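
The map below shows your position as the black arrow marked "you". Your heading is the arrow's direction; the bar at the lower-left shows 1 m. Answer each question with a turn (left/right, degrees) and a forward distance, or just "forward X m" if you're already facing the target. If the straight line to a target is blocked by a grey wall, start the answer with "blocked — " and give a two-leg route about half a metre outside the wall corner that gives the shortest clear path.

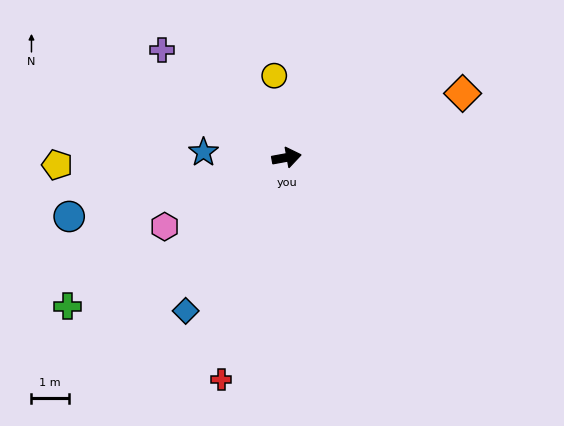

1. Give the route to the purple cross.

turn left 129°, forward 4.4 m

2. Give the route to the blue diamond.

turn right 134°, forward 4.9 m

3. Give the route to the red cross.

turn right 117°, forward 6.2 m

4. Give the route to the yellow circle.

turn left 88°, forward 2.2 m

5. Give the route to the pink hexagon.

turn right 161°, forward 3.7 m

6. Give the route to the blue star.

turn left 166°, forward 2.2 m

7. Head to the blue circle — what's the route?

turn right 175°, forward 6.0 m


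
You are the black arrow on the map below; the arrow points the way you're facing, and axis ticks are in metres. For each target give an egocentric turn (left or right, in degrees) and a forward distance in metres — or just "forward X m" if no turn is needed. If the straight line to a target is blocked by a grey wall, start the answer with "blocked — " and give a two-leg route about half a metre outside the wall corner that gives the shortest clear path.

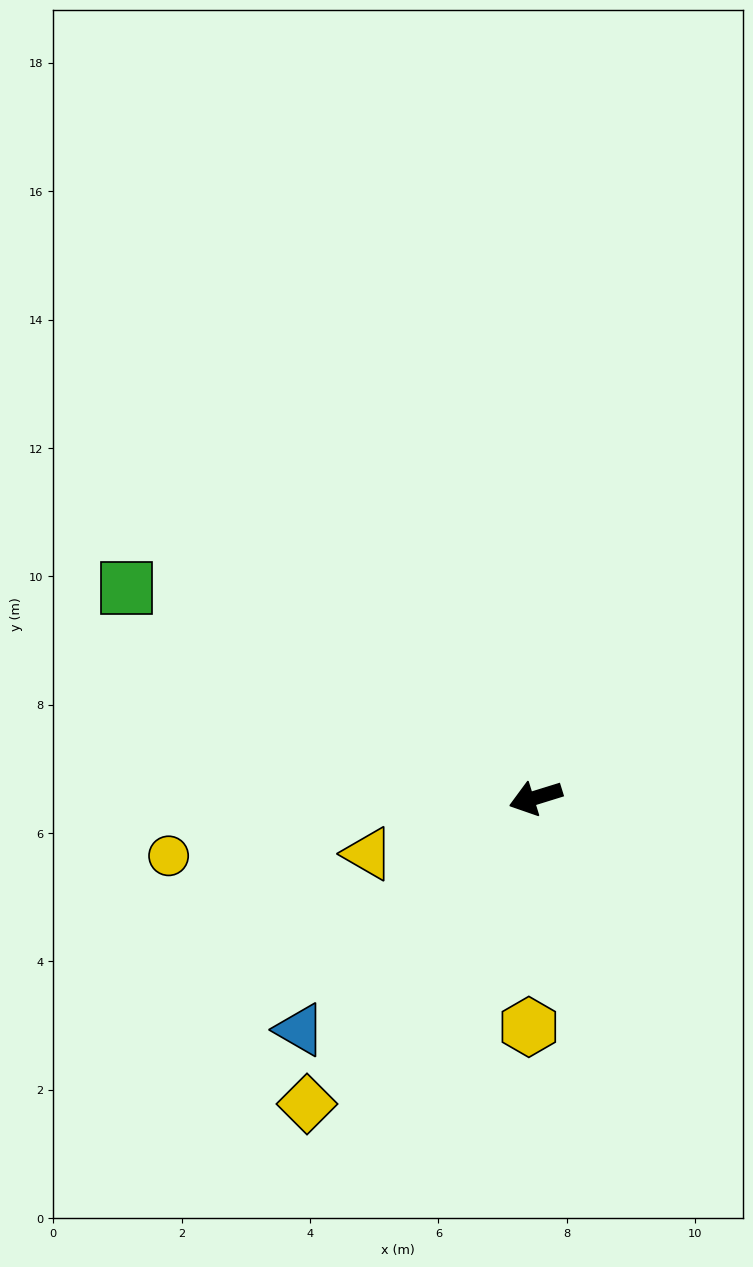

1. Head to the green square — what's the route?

turn right 44°, forward 7.2 m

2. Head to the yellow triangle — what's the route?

forward 2.8 m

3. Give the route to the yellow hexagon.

turn left 71°, forward 3.6 m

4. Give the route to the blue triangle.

turn left 27°, forward 5.2 m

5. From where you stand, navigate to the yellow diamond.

turn left 36°, forward 6.0 m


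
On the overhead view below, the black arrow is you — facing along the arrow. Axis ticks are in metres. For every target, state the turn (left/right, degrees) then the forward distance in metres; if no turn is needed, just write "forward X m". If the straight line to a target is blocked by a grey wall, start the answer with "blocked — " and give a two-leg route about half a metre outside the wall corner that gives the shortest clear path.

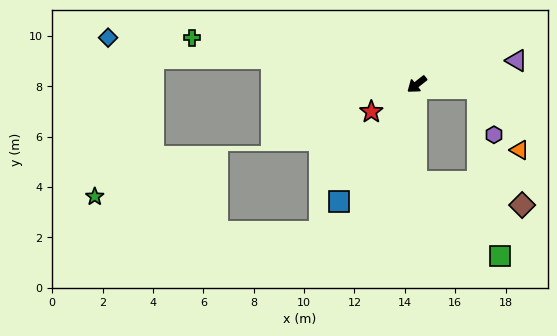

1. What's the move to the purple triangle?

turn left 155°, forward 4.1 m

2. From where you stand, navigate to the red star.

turn right 7°, forward 2.1 m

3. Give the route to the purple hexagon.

blocked — turn left 138°, forward 2.4 m, then turn right 67°, forward 1.9 m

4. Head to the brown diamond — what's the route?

blocked — turn left 52°, forward 3.8 m, then turn left 77°, forward 4.3 m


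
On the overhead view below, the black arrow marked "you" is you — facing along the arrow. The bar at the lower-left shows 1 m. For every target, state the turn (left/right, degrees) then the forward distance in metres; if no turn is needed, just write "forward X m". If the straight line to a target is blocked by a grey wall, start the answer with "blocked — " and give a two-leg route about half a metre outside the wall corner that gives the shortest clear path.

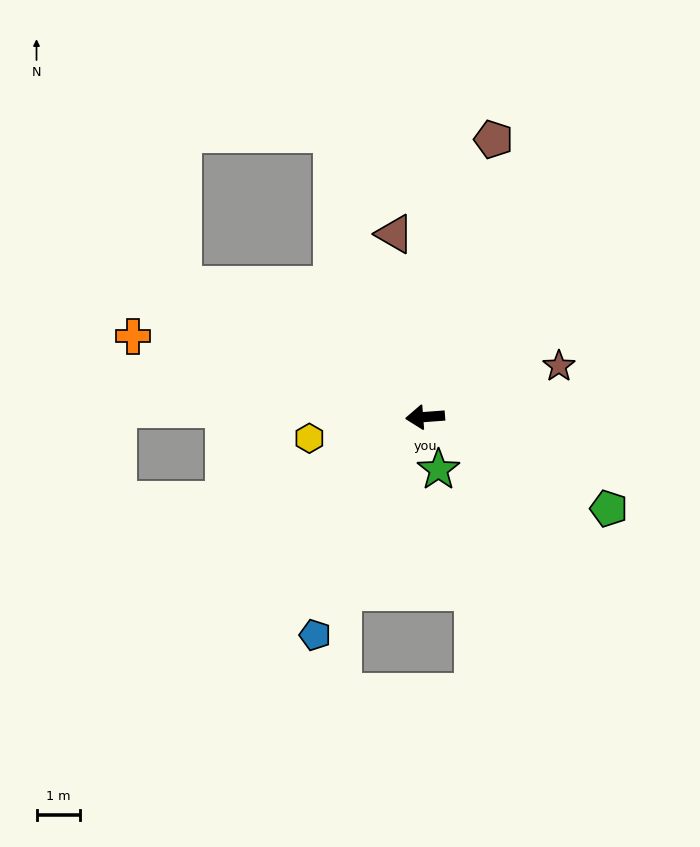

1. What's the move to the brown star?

turn right 164°, forward 3.3 m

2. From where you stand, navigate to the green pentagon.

turn left 149°, forward 4.7 m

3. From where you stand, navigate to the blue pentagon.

turn left 59°, forward 5.6 m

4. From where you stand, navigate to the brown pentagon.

turn right 108°, forward 6.5 m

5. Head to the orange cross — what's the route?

turn right 20°, forward 6.9 m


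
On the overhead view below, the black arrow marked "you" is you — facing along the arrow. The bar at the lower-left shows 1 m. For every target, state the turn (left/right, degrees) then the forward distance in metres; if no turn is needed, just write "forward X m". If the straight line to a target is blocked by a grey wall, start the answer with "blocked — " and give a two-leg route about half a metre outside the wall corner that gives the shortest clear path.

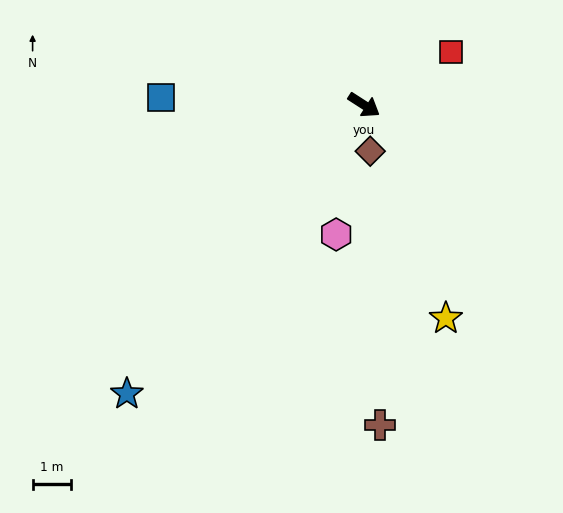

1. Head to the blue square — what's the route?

turn right 149°, forward 5.3 m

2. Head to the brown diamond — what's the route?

turn right 50°, forward 1.2 m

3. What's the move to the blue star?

turn right 97°, forward 9.8 m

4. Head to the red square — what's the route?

turn left 64°, forward 2.7 m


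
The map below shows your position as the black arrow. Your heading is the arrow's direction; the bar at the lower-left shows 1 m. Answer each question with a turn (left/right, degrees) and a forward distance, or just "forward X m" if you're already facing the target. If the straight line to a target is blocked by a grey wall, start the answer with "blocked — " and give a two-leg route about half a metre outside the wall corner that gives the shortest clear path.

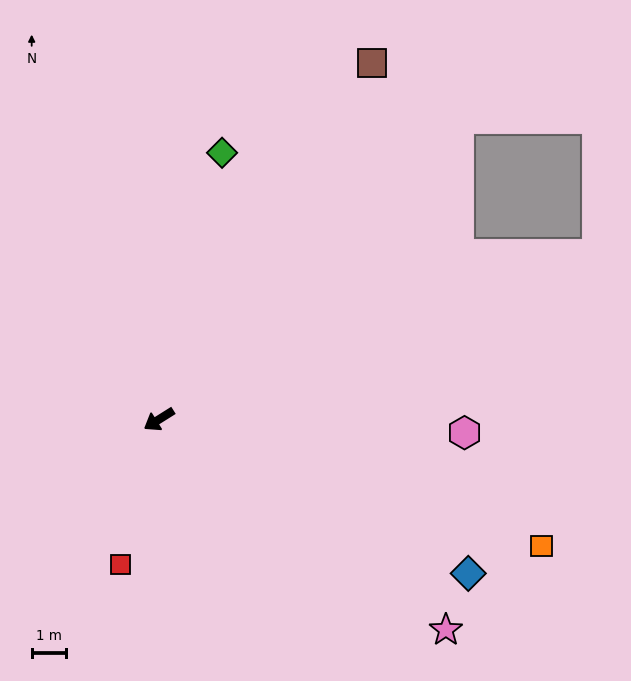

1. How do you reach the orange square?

turn left 130°, forward 11.6 m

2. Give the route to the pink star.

turn left 112°, forward 10.2 m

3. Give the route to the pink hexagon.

turn left 145°, forward 8.8 m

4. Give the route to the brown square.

turn right 153°, forward 11.9 m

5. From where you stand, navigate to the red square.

turn left 43°, forward 4.3 m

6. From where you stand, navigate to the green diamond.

turn right 135°, forward 7.9 m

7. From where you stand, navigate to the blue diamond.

turn left 121°, forward 9.9 m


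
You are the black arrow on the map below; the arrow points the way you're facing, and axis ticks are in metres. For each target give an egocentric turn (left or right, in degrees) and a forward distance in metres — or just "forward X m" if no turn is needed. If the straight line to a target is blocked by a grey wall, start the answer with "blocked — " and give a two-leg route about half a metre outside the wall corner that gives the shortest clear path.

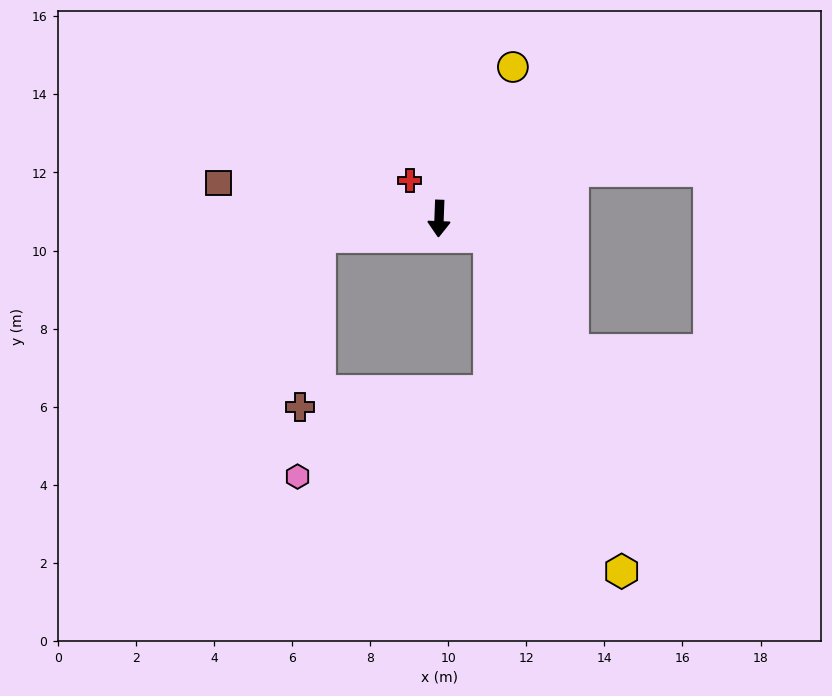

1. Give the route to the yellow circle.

turn left 156°, forward 4.3 m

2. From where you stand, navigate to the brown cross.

blocked — turn right 79°, forward 3.1 m, then turn left 75°, forward 4.4 m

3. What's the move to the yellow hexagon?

blocked — turn left 73°, forward 1.4 m, then turn right 49°, forward 9.2 m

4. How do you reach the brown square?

turn right 97°, forward 5.7 m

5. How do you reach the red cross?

turn right 140°, forward 1.2 m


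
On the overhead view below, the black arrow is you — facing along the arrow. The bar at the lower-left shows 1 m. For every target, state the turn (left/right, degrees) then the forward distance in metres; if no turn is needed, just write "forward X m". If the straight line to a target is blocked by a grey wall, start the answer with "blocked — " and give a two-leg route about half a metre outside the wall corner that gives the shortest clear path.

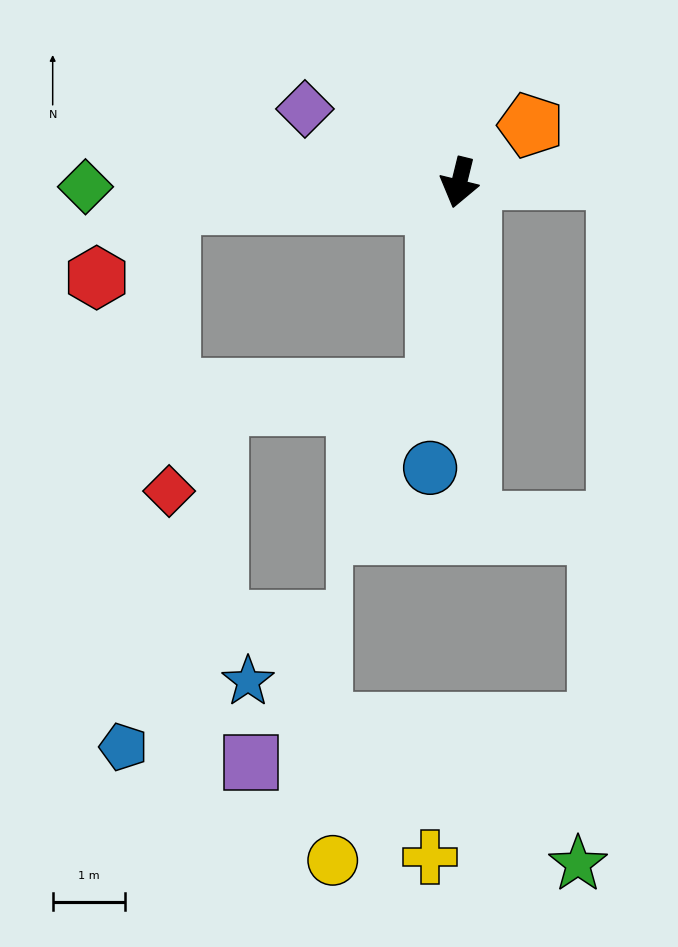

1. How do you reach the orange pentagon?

turn left 142°, forward 1.3 m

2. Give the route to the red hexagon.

blocked — turn right 72°, forward 4.0 m, then turn left 42°, forward 1.4 m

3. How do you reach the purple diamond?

turn right 102°, forward 2.4 m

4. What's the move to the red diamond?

blocked — turn right 72°, forward 4.0 m, then turn left 86°, forward 4.0 m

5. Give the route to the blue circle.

turn left 8°, forward 3.9 m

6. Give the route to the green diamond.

turn right 76°, forward 5.1 m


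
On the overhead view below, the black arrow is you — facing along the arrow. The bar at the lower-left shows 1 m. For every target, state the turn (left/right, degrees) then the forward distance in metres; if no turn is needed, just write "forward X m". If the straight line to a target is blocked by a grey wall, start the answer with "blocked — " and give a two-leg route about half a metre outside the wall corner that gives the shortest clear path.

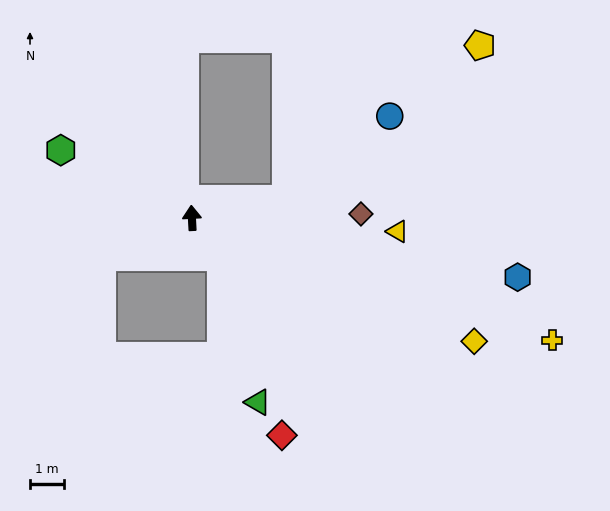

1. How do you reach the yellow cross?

turn right 112°, forward 11.3 m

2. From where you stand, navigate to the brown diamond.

turn right 92°, forward 5.0 m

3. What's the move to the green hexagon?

turn left 60°, forward 4.4 m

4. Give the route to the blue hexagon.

turn right 103°, forward 9.8 m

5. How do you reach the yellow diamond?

turn right 117°, forward 9.1 m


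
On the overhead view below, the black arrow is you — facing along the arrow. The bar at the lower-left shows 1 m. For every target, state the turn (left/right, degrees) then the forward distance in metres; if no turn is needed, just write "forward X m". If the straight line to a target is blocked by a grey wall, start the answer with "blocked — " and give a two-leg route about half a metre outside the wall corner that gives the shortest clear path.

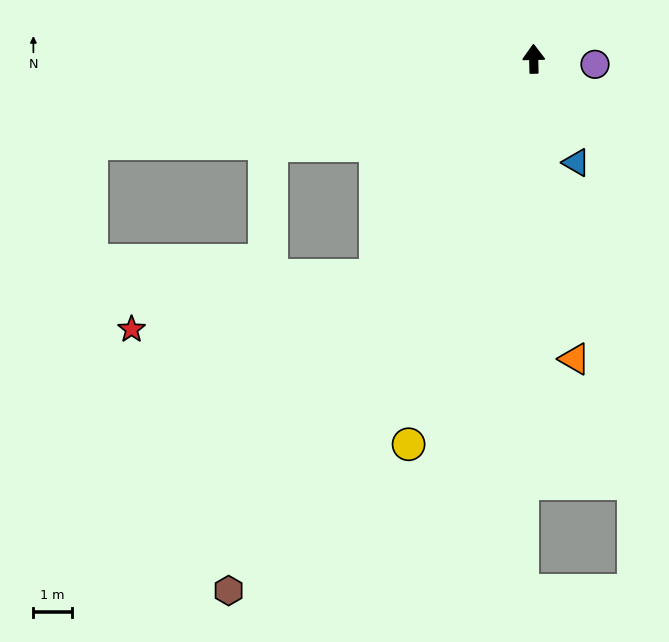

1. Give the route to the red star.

blocked — turn left 143°, forward 6.9 m, then turn right 42°, forward 6.5 m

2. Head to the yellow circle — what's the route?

turn left 161°, forward 10.5 m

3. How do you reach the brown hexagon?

turn left 149°, forward 15.8 m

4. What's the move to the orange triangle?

turn right 173°, forward 7.8 m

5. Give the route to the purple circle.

turn right 96°, forward 1.6 m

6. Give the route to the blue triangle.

turn right 159°, forward 2.9 m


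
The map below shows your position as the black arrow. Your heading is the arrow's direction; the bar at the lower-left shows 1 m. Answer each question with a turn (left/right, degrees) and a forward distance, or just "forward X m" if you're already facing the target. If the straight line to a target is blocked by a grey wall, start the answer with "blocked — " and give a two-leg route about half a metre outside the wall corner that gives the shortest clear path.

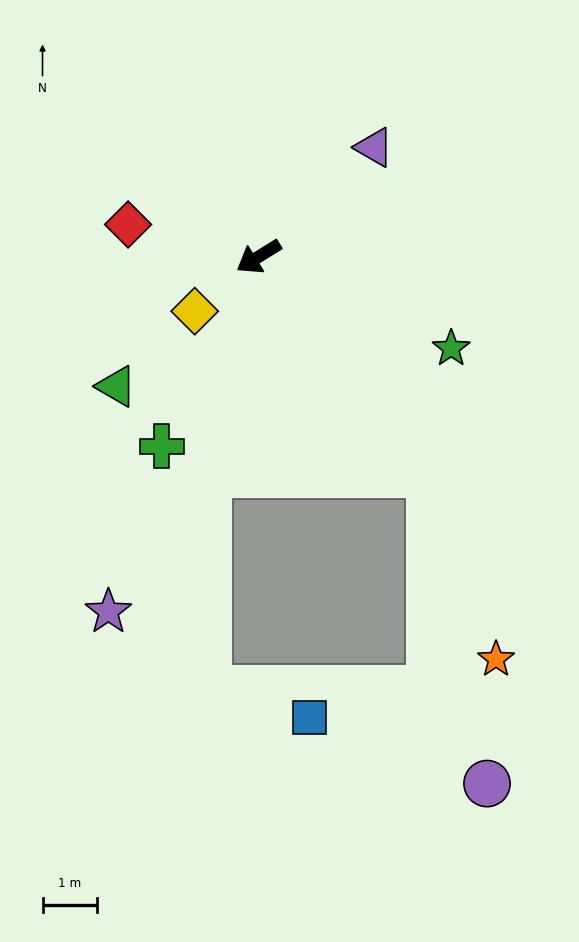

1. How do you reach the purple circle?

blocked — turn left 96°, forward 5.0 m, then turn right 27°, forward 5.7 m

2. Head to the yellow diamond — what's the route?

turn left 9°, forward 1.5 m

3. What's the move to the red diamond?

turn right 46°, forward 2.4 m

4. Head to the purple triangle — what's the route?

turn right 168°, forward 2.9 m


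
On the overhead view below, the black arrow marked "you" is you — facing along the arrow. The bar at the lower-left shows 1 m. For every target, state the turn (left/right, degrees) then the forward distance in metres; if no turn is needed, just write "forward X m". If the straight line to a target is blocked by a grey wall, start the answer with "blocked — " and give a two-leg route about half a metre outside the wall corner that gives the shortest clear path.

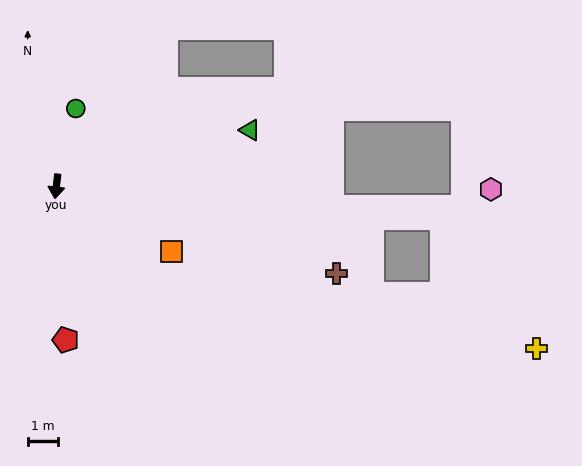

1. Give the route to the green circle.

turn left 173°, forward 2.7 m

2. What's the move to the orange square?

turn left 67°, forward 4.4 m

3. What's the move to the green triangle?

turn left 113°, forward 6.8 m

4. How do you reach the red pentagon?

turn left 10°, forward 5.2 m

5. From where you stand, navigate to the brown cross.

turn left 79°, forward 9.8 m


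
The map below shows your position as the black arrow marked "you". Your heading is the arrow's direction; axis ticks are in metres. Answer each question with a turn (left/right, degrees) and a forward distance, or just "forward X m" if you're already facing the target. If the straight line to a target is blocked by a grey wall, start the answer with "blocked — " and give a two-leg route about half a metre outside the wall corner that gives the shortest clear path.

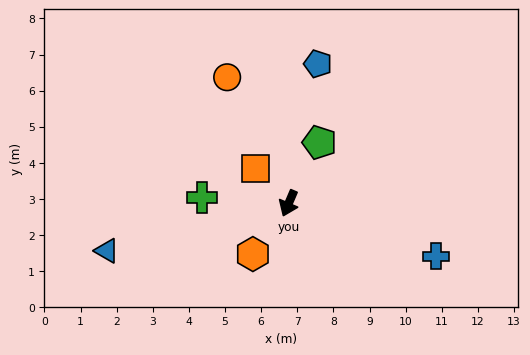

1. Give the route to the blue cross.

turn left 93°, forward 4.3 m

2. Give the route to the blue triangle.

turn right 52°, forward 5.2 m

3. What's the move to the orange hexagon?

turn right 12°, forward 1.7 m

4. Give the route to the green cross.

turn right 71°, forward 2.4 m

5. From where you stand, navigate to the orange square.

turn right 113°, forward 1.3 m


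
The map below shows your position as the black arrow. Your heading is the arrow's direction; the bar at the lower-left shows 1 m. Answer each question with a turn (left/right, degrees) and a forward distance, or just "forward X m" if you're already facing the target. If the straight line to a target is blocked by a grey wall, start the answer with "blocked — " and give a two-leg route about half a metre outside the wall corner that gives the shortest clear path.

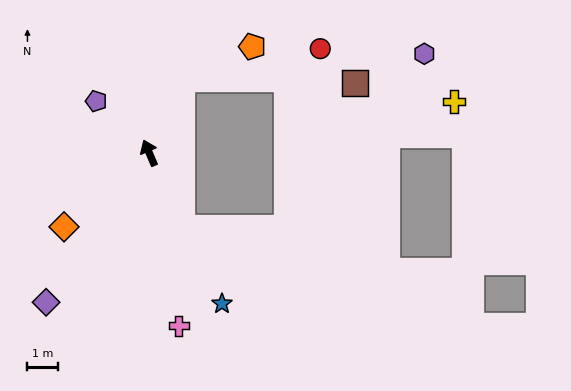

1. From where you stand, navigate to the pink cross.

turn left 167°, forward 5.7 m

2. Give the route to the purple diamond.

turn left 122°, forward 5.9 m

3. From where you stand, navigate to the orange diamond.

turn left 108°, forward 3.7 m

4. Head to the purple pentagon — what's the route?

turn left 23°, forward 2.4 m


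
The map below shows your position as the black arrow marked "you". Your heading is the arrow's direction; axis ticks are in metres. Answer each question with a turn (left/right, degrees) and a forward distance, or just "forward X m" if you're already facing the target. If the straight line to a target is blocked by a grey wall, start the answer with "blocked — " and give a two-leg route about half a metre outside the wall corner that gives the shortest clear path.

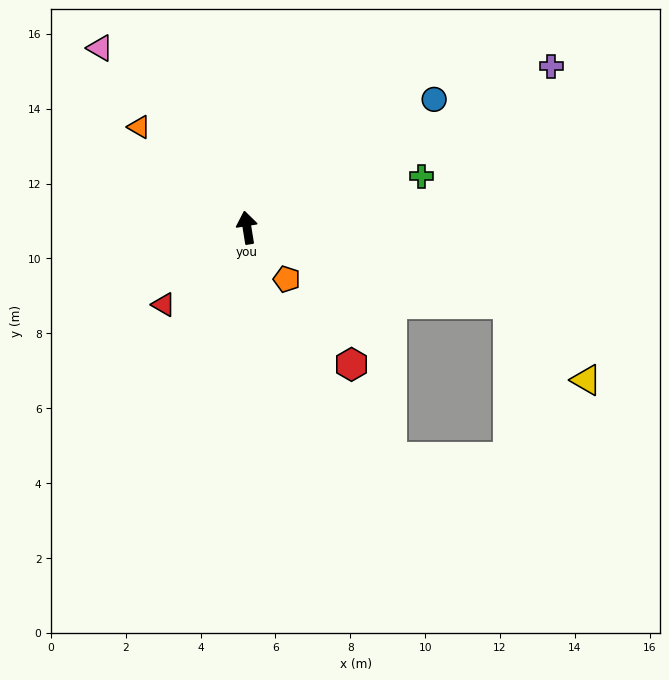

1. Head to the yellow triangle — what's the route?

blocked — turn right 115°, forward 7.3 m, then turn right 29°, forward 2.9 m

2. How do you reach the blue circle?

turn right 65°, forward 6.1 m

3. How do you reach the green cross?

turn right 83°, forward 4.9 m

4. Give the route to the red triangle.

turn left 124°, forward 3.0 m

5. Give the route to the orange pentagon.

turn right 152°, forward 1.7 m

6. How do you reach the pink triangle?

turn left 30°, forward 6.2 m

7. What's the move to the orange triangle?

turn left 38°, forward 3.9 m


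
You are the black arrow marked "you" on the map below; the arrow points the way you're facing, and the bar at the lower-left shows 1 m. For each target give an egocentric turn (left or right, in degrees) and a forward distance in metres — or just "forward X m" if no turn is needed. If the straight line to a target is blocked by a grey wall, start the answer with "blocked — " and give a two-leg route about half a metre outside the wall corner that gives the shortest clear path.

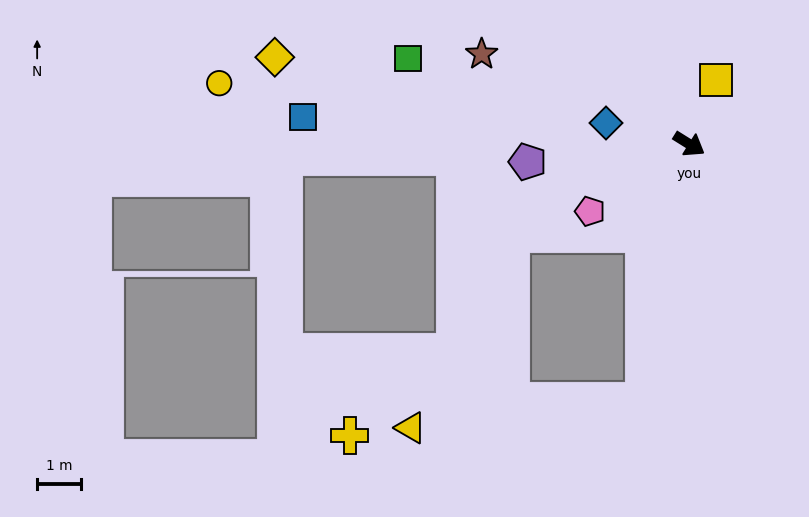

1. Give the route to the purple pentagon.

turn right 142°, forward 3.7 m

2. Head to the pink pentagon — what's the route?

turn right 114°, forward 2.8 m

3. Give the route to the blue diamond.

turn right 162°, forward 2.0 m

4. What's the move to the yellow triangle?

blocked — turn right 68°, forward 6.0 m, then turn right 73°, forward 5.4 m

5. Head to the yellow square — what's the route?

turn left 99°, forward 1.6 m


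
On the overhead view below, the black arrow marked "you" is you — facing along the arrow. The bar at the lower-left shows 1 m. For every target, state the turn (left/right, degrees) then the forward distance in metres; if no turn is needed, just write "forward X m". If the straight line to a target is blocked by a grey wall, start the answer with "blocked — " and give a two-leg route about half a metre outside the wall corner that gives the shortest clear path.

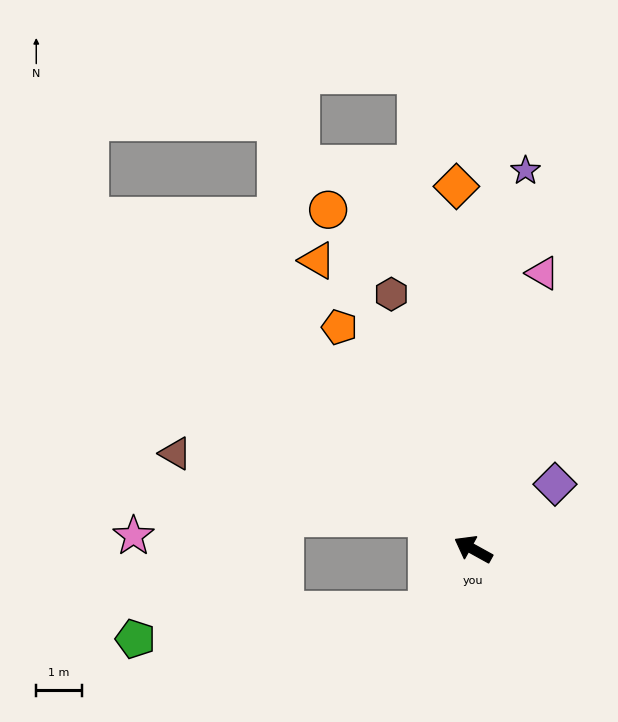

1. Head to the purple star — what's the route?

turn right 69°, forward 8.4 m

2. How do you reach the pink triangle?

turn right 75°, forward 6.2 m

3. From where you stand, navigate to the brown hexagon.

turn right 43°, forward 5.9 m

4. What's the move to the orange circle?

turn right 38°, forward 8.1 m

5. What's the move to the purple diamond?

turn right 113°, forward 2.3 m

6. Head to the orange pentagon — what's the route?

turn right 30°, forward 5.7 m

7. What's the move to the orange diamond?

turn right 58°, forward 8.0 m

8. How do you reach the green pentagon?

blocked — turn left 82°, forward 1.7 m, then turn right 48°, forward 6.4 m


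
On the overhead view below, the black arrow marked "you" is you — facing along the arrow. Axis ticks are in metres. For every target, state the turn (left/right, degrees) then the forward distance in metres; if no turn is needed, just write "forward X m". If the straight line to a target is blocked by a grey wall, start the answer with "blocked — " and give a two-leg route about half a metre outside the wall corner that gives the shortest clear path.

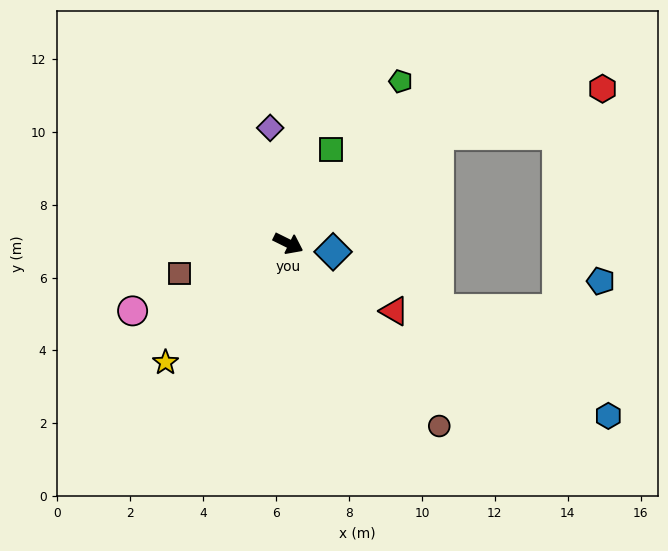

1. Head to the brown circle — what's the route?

turn right 24°, forward 6.5 m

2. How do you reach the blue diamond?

turn left 16°, forward 1.2 m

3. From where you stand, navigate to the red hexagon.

blocked — turn left 62°, forward 5.1 m, then turn right 20°, forward 4.7 m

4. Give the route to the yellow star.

turn right 110°, forward 4.7 m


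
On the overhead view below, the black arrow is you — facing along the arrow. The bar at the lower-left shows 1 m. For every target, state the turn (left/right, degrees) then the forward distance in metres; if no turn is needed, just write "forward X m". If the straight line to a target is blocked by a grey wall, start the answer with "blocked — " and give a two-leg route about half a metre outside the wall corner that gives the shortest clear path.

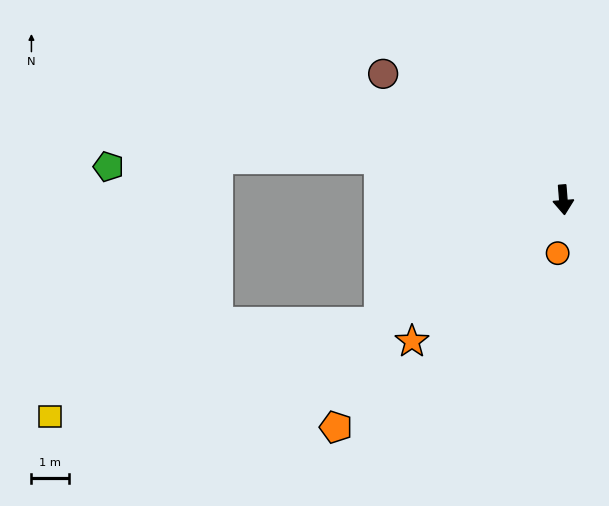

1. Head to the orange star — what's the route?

turn right 51°, forward 5.6 m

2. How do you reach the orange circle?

turn right 11°, forward 1.4 m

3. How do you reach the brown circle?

turn right 129°, forward 5.9 m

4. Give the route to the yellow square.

blocked — turn right 61°, forward 6.0 m, then turn right 18°, forward 9.2 m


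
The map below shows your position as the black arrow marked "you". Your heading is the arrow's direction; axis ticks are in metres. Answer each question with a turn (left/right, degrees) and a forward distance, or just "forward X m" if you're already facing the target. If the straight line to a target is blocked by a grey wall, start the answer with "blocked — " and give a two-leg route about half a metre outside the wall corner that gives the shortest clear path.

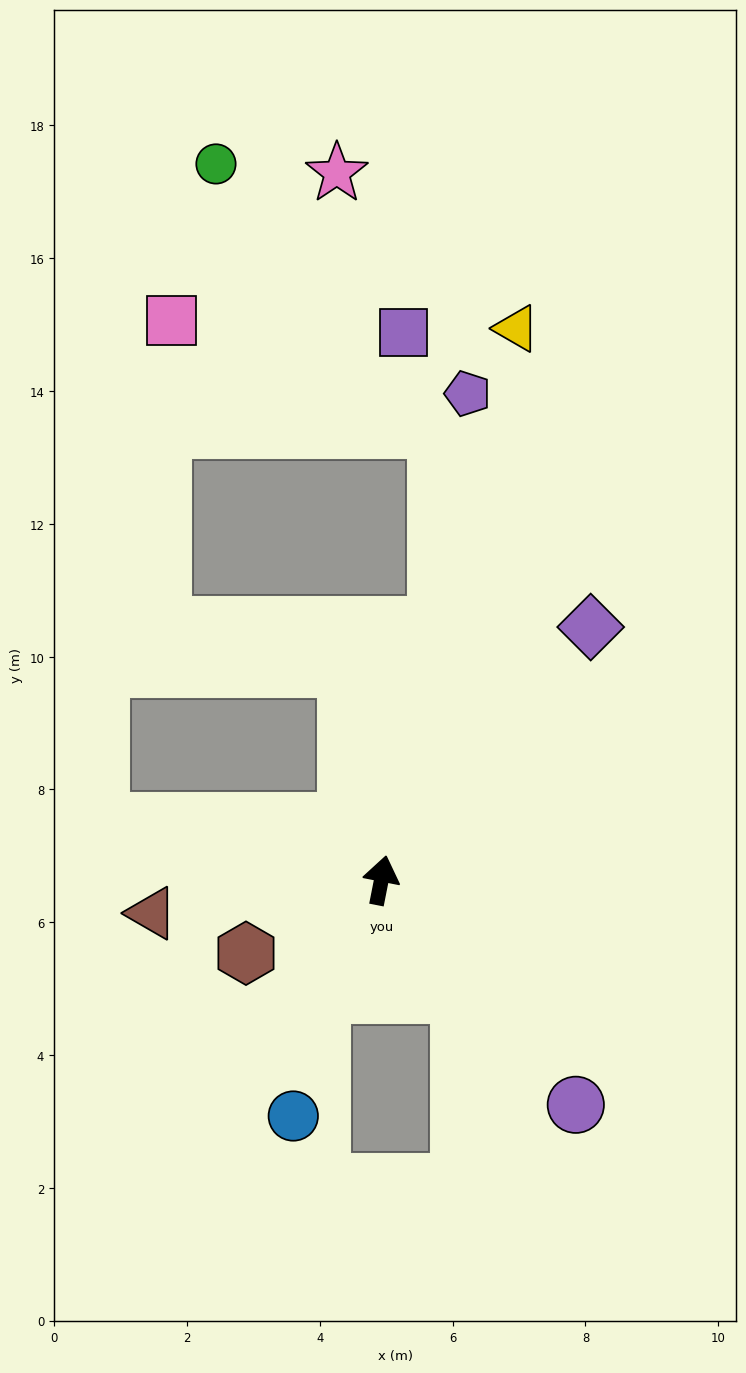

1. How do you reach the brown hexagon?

turn left 129°, forward 2.3 m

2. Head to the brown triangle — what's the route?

turn left 109°, forward 3.5 m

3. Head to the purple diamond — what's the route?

turn right 28°, forward 4.9 m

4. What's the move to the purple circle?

turn right 128°, forward 4.5 m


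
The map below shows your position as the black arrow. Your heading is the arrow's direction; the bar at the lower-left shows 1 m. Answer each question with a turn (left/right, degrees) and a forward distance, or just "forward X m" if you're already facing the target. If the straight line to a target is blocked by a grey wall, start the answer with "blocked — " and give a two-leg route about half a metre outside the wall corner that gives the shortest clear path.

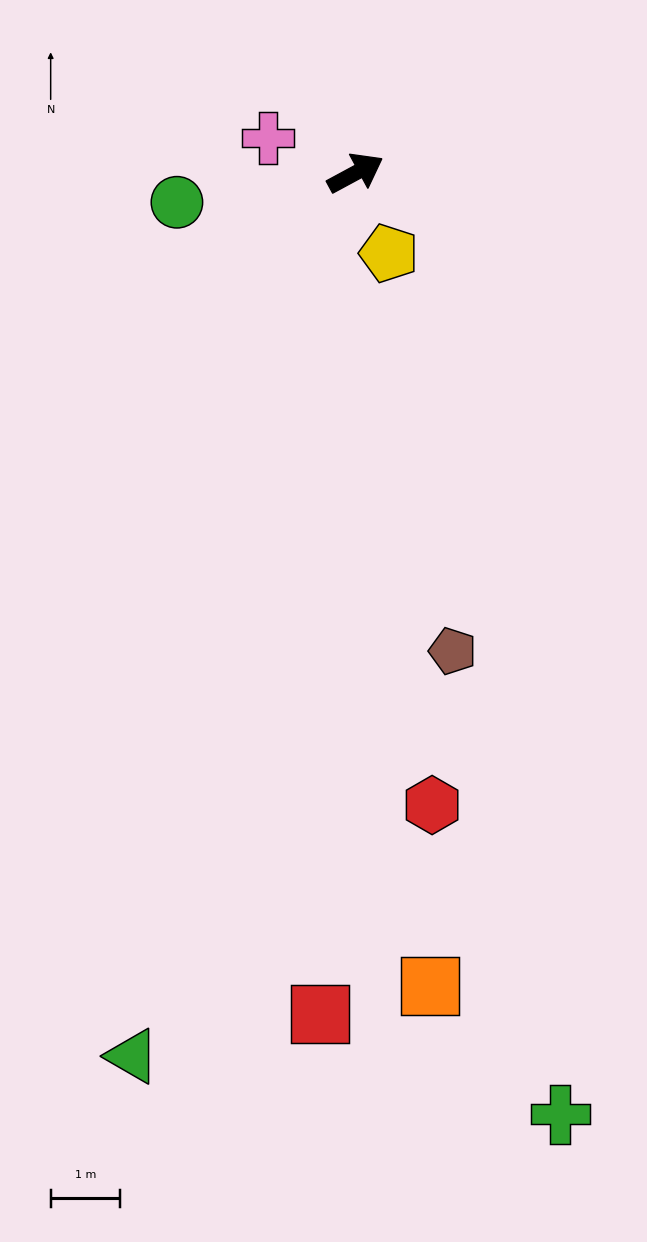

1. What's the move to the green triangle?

turn right 133°, forward 13.1 m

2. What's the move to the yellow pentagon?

turn right 96°, forward 1.3 m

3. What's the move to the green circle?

turn left 161°, forward 2.6 m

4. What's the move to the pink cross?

turn left 130°, forward 1.4 m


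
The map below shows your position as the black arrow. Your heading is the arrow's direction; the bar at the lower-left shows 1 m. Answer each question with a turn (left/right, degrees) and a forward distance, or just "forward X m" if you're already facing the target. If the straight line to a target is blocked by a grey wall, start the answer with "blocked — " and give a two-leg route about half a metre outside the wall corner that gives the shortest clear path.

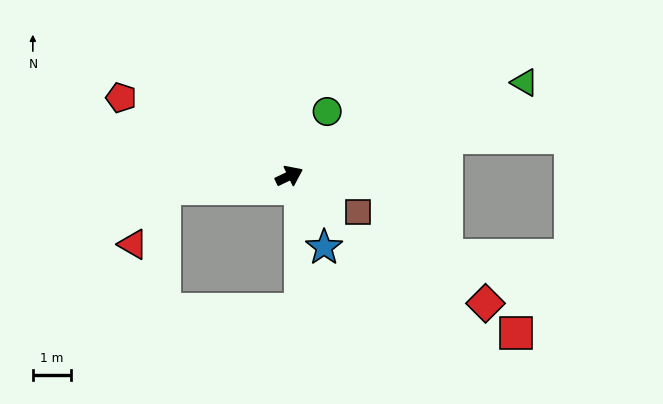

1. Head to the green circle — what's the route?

turn left 34°, forward 1.9 m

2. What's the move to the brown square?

turn right 53°, forward 2.0 m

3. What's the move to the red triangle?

blocked — turn left 161°, forward 3.3 m, then turn left 54°, forward 1.7 m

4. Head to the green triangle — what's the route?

turn right 4°, forward 6.6 m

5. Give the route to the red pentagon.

turn left 130°, forward 4.8 m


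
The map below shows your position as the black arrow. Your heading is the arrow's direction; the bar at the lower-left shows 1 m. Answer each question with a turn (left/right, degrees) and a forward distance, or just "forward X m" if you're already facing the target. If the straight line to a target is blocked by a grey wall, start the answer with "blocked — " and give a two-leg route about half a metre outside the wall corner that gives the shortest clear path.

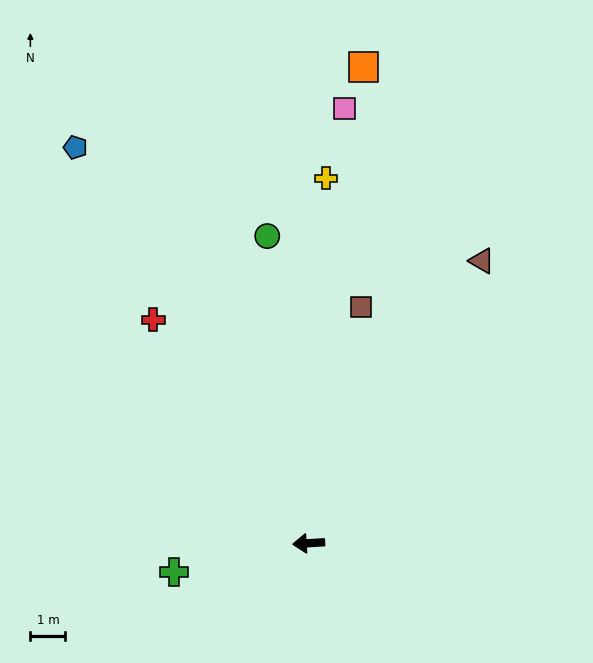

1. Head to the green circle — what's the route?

turn right 86°, forward 8.8 m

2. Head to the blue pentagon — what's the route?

turn right 63°, forward 13.1 m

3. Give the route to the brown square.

turn right 106°, forward 6.9 m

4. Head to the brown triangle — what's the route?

turn right 125°, forward 9.5 m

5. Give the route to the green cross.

turn left 8°, forward 3.9 m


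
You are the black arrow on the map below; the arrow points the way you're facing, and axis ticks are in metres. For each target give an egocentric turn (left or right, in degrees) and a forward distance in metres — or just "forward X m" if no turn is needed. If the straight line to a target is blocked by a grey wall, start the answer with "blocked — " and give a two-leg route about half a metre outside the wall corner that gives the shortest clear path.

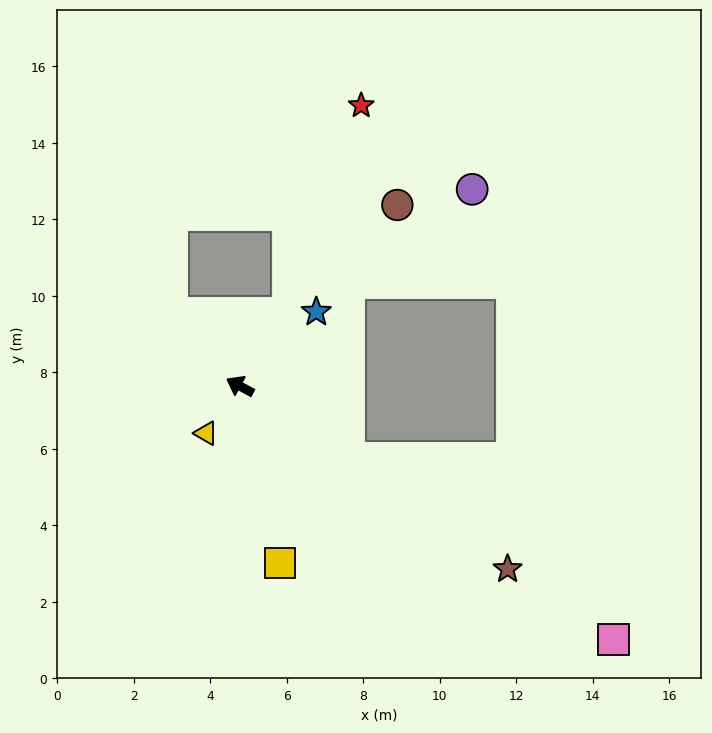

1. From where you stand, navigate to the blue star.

turn right 107°, forward 2.8 m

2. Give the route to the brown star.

turn left 174°, forward 8.5 m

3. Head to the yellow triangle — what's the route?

turn left 83°, forward 1.5 m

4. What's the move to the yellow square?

turn left 131°, forward 4.8 m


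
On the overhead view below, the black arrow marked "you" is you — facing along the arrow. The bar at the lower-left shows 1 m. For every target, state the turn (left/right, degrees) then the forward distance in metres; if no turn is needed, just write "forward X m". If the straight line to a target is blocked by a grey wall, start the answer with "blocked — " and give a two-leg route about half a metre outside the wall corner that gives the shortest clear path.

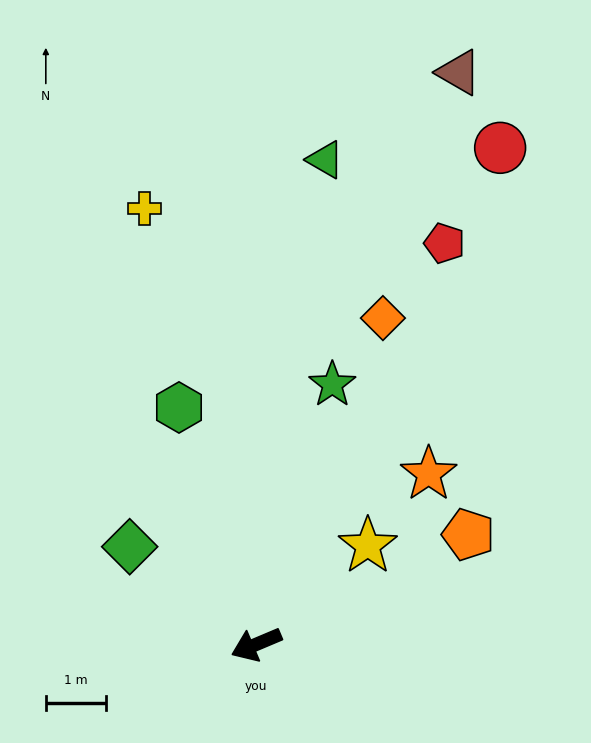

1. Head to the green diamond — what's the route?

turn right 61°, forward 2.7 m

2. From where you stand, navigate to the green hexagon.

turn right 95°, forward 4.2 m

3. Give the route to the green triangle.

turn right 121°, forward 8.2 m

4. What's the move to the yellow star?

turn right 161°, forward 2.5 m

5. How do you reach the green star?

turn right 129°, forward 4.5 m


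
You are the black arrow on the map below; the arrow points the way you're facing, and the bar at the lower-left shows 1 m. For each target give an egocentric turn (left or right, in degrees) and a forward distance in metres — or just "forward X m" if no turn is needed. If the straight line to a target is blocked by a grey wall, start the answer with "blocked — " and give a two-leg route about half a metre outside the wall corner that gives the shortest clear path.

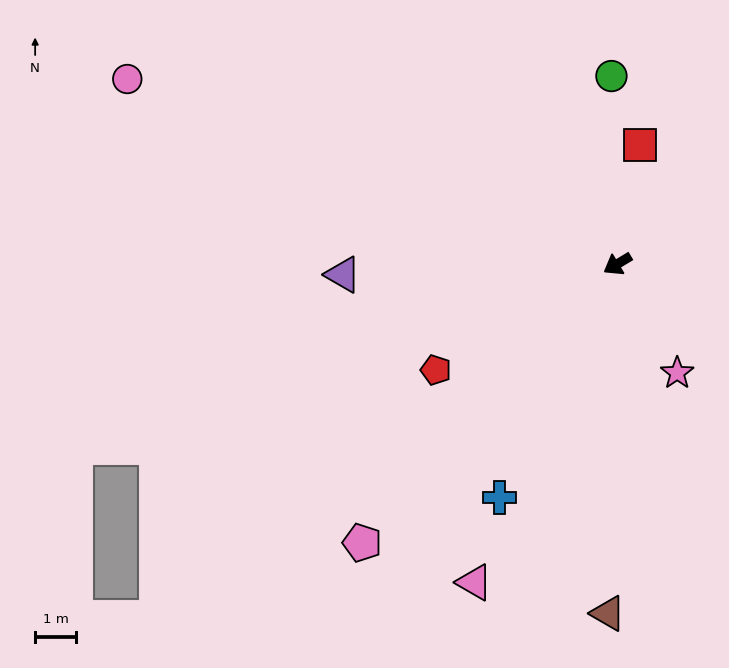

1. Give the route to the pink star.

turn left 88°, forward 3.1 m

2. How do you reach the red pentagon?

forward 5.2 m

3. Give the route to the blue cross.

turn left 32°, forward 6.4 m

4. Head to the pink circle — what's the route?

turn right 52°, forward 12.9 m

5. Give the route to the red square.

turn right 132°, forward 3.0 m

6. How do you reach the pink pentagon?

turn left 16°, forward 9.3 m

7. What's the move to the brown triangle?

turn left 57°, forward 8.6 m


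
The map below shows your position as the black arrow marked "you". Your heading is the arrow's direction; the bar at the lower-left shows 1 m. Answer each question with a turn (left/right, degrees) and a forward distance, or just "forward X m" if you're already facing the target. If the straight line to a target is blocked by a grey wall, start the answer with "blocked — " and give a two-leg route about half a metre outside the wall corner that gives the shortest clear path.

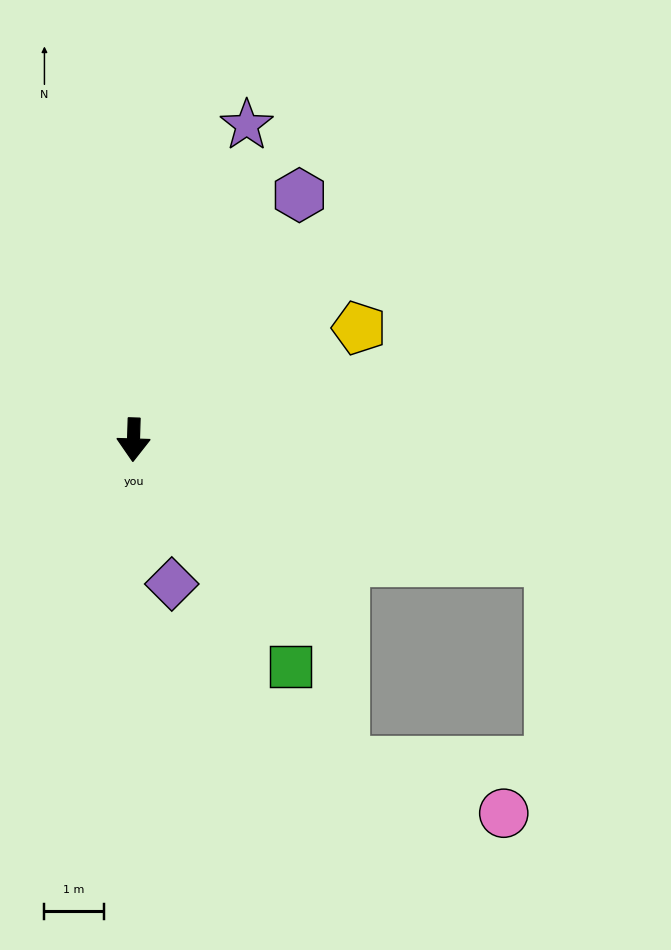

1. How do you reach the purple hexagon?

turn left 148°, forward 5.0 m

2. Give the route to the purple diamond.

turn left 17°, forward 2.5 m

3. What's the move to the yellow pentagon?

turn left 118°, forward 4.2 m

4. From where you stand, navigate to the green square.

turn left 36°, forward 4.7 m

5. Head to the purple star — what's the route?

turn left 162°, forward 5.6 m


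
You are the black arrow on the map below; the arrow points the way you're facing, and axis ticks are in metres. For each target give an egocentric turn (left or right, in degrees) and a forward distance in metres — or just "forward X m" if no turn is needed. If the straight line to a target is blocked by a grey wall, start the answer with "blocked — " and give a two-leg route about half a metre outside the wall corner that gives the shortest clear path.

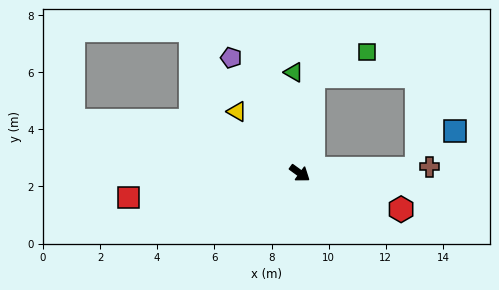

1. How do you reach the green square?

blocked — turn left 118°, forward 3.4 m, then turn right 57°, forward 2.1 m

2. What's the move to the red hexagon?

turn left 16°, forward 3.8 m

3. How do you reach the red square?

turn right 136°, forward 6.1 m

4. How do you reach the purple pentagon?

turn left 157°, forward 4.7 m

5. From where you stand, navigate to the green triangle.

turn left 129°, forward 3.5 m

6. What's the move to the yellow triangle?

turn left 171°, forward 3.1 m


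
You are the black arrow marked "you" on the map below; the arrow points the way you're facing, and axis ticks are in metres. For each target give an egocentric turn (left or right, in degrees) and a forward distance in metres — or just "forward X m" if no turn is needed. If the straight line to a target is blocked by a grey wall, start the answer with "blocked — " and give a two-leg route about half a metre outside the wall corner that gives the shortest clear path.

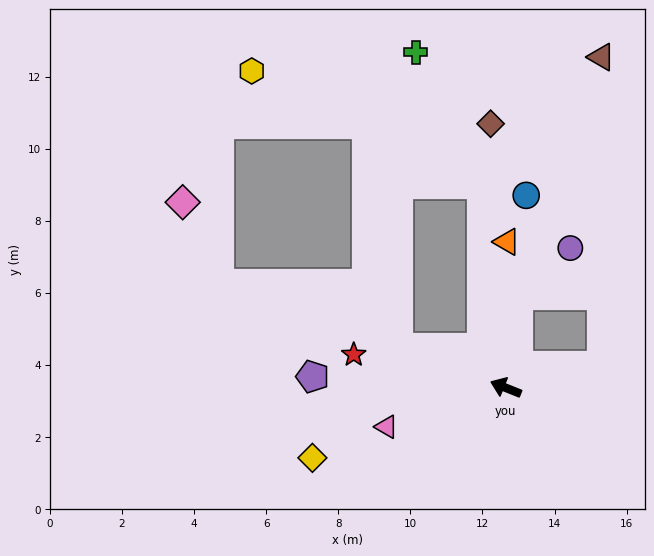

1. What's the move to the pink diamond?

blocked — turn left 2°, forward 8.5 m, then turn right 47°, forward 2.5 m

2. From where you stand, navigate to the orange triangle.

turn right 69°, forward 4.0 m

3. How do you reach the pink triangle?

turn left 40°, forward 3.5 m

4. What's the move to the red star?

turn left 10°, forward 4.3 m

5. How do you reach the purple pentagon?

turn left 19°, forward 5.4 m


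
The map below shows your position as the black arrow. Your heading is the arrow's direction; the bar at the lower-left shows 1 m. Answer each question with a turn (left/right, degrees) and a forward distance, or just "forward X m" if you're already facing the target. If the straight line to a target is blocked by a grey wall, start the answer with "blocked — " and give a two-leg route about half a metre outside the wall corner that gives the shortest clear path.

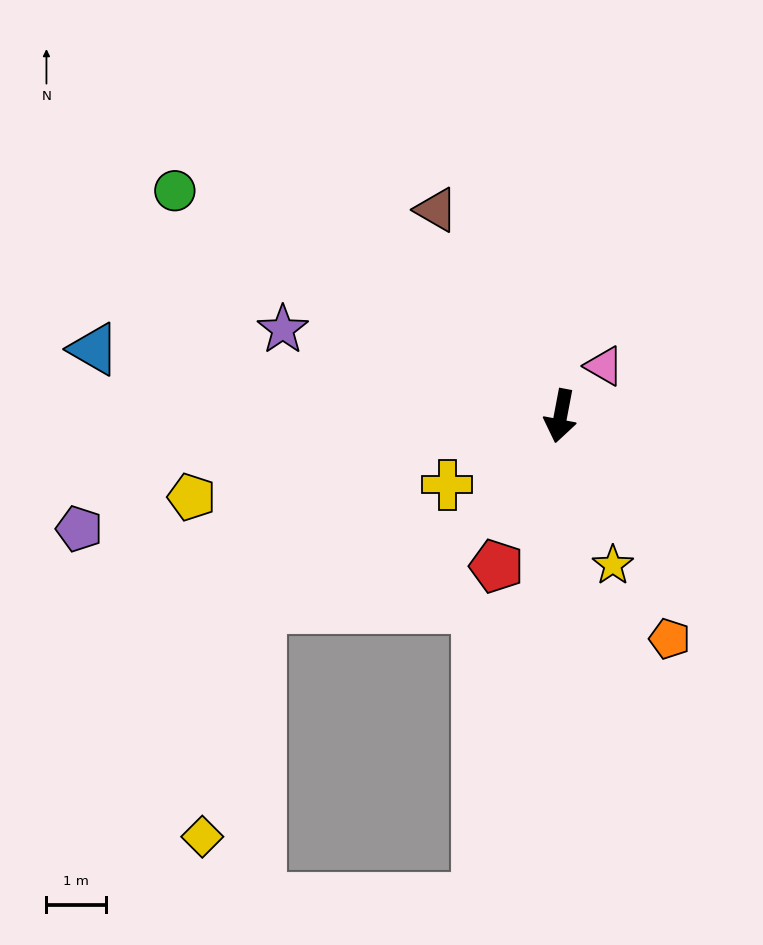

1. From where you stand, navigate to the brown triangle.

turn right 138°, forward 4.0 m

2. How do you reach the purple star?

turn right 97°, forward 4.9 m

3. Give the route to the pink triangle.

turn left 150°, forward 1.1 m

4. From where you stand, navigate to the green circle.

turn right 110°, forward 7.5 m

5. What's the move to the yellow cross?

turn right 48°, forward 2.2 m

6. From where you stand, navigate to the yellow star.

turn left 30°, forward 2.7 m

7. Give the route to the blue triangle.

turn right 87°, forward 7.9 m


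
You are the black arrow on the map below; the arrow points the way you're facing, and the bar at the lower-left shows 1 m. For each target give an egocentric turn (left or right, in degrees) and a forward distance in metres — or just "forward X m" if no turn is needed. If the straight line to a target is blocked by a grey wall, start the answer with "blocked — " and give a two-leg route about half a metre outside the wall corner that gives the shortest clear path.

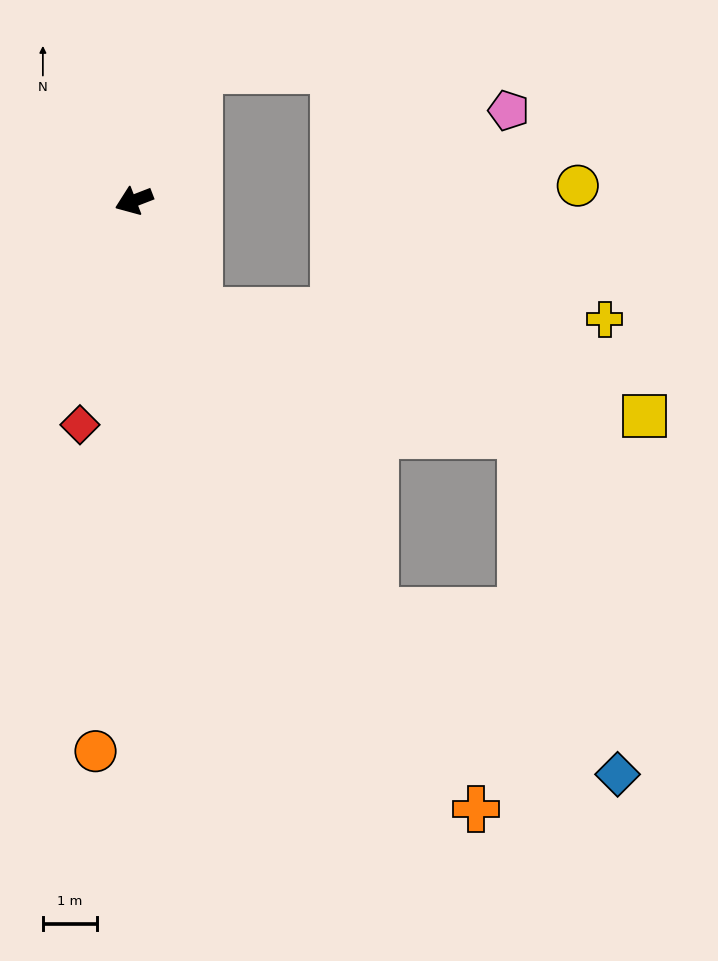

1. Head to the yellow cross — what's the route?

blocked — turn left 100°, forward 2.4 m, then turn left 58°, forward 7.5 m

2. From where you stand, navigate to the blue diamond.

blocked — turn left 99°, forward 8.8 m, then turn left 26°, forward 5.4 m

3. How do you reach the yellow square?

blocked — turn left 100°, forward 2.4 m, then turn left 46°, forward 8.5 m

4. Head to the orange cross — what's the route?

turn left 98°, forward 12.9 m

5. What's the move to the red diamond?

turn left 55°, forward 4.3 m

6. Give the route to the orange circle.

turn left 65°, forward 10.2 m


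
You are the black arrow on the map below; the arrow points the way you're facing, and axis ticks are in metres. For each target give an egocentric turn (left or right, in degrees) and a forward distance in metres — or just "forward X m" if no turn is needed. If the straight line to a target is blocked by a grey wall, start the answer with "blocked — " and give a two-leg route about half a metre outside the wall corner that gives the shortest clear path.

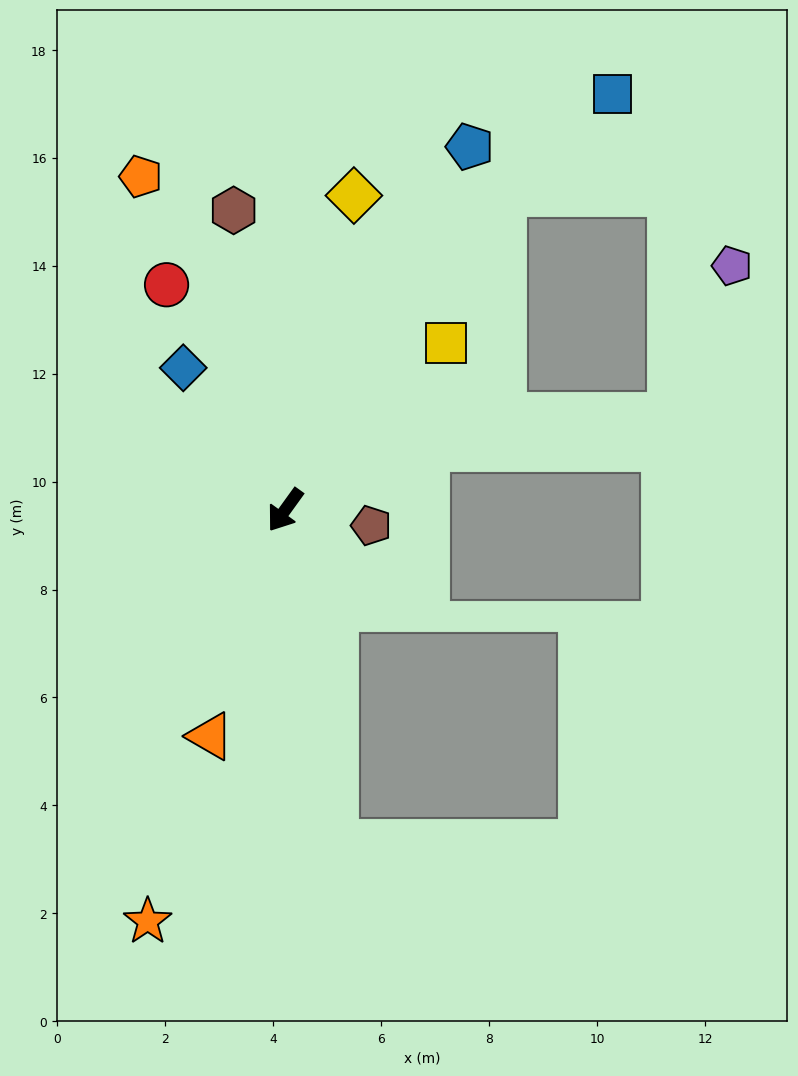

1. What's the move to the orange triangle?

turn left 17°, forward 4.4 m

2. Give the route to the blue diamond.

turn right 109°, forward 3.2 m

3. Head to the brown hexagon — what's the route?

turn right 134°, forward 5.6 m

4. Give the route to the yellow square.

turn left 172°, forward 4.3 m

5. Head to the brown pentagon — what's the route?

turn left 116°, forward 1.6 m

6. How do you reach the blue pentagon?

turn right 171°, forward 7.6 m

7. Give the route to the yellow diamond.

turn right 157°, forward 6.0 m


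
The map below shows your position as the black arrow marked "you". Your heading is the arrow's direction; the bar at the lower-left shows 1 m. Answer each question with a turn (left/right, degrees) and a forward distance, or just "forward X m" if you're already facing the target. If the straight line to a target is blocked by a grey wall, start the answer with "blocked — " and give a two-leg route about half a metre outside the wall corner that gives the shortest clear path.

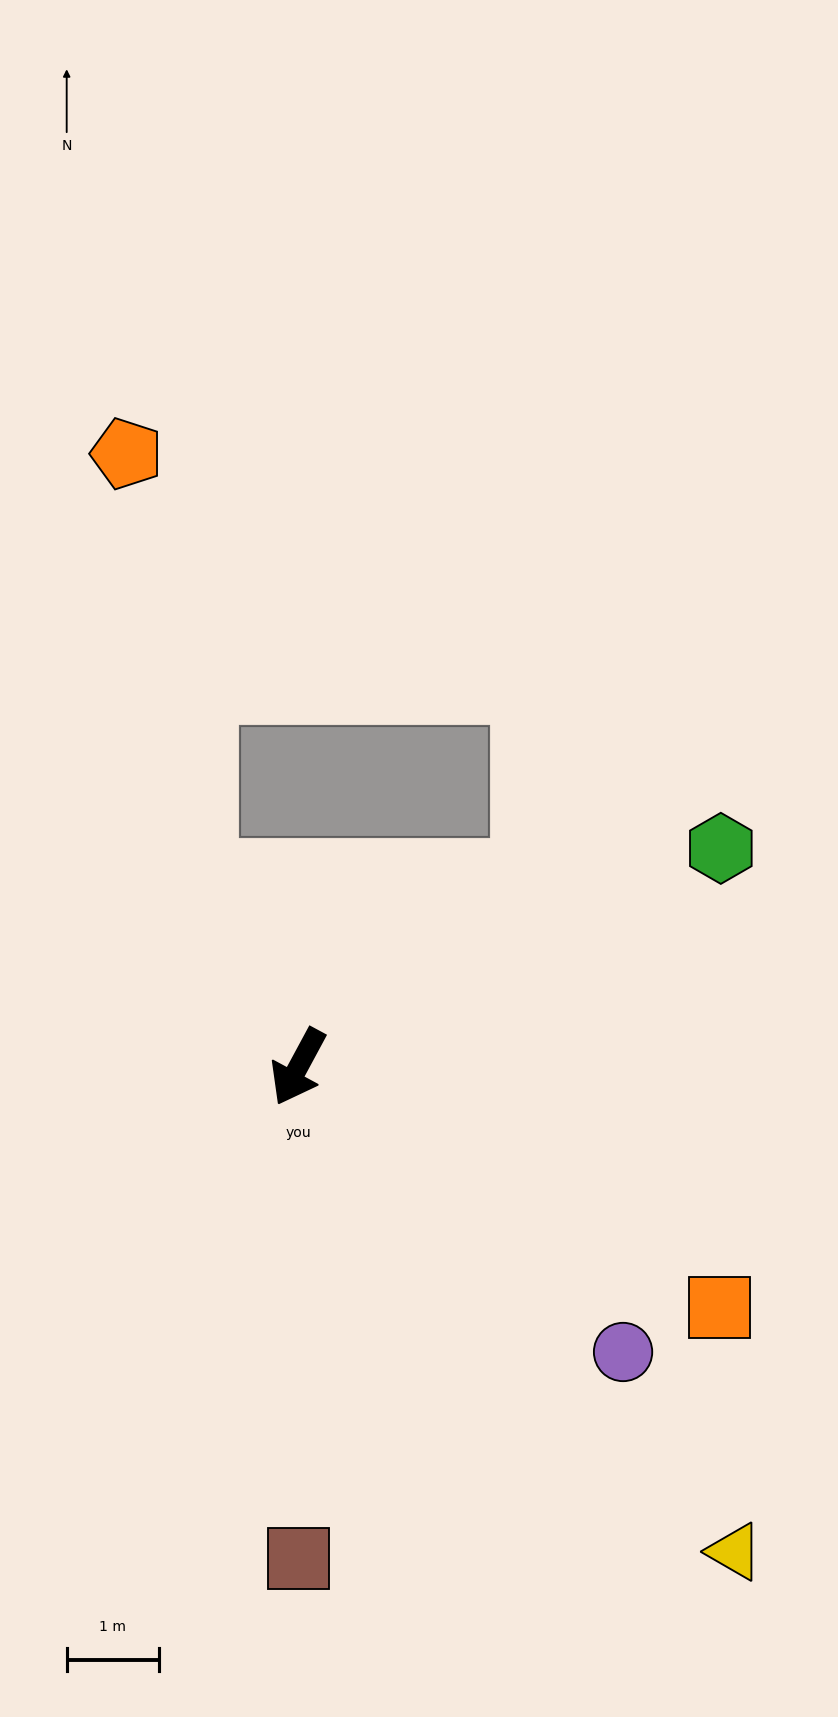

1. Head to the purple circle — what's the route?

turn left 77°, forward 4.7 m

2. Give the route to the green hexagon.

turn left 146°, forward 5.1 m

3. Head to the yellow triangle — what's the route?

turn left 70°, forward 7.0 m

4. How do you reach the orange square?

turn left 89°, forward 5.2 m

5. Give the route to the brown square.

turn left 28°, forward 5.3 m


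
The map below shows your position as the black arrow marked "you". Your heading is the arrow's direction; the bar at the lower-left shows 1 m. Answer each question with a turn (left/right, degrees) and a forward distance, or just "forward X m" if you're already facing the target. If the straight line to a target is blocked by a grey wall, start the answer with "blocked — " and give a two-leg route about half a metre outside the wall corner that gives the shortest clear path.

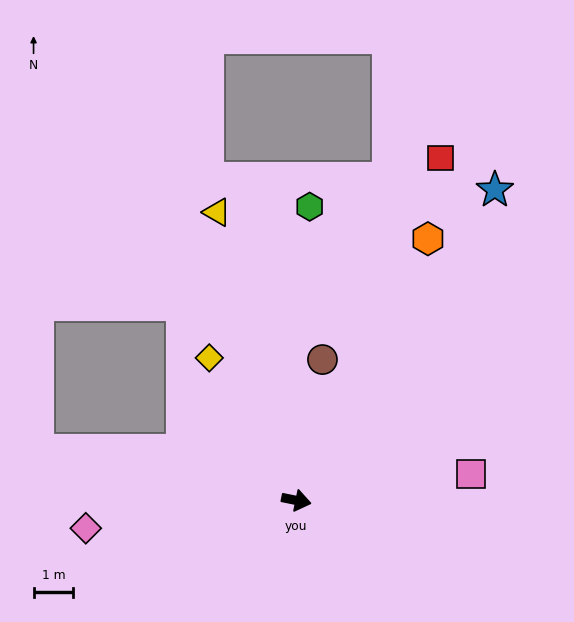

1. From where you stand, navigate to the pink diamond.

turn right 161°, forward 5.4 m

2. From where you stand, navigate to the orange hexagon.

turn left 75°, forward 7.4 m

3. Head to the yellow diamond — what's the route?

turn left 133°, forward 4.2 m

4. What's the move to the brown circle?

turn left 91°, forward 3.6 m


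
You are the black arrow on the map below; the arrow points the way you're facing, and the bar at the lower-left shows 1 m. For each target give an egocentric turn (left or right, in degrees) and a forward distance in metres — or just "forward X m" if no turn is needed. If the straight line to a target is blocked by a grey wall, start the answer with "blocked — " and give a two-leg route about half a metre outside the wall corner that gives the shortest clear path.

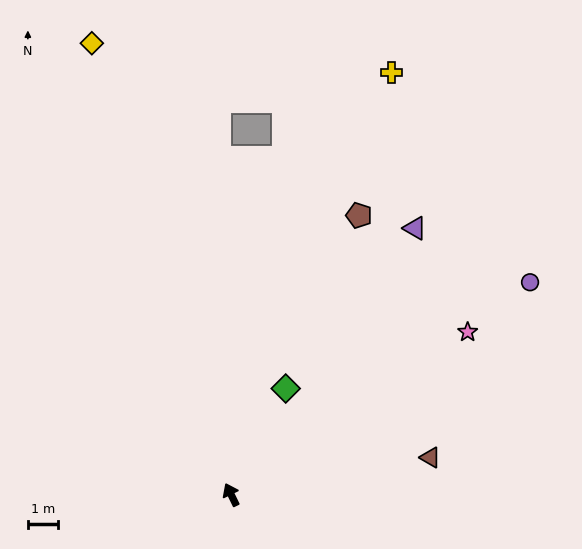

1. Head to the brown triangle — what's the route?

turn right 105°, forward 6.8 m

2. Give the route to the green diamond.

turn right 53°, forward 4.0 m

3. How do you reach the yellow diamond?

turn right 9°, forward 15.9 m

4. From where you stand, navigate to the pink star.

turn right 81°, forward 9.7 m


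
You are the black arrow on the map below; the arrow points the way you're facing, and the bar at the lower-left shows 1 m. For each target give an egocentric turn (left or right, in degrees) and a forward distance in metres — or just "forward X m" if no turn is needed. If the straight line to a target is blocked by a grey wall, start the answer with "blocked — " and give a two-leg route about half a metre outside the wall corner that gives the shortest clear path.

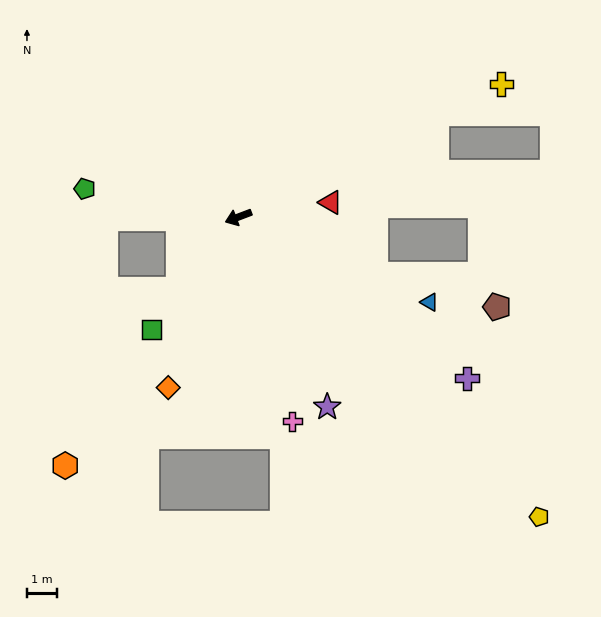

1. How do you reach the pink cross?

turn left 84°, forward 7.0 m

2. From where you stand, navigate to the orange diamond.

turn left 47°, forward 6.1 m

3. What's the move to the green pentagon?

turn right 31°, forward 5.2 m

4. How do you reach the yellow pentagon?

turn left 114°, forward 14.2 m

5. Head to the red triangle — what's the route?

turn left 168°, forward 3.1 m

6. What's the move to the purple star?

turn left 94°, forward 7.0 m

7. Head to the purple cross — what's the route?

turn left 124°, forward 9.3 m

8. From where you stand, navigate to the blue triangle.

turn left 135°, forward 7.0 m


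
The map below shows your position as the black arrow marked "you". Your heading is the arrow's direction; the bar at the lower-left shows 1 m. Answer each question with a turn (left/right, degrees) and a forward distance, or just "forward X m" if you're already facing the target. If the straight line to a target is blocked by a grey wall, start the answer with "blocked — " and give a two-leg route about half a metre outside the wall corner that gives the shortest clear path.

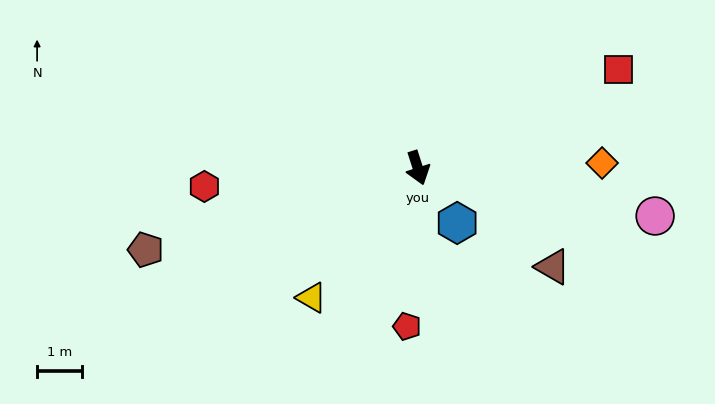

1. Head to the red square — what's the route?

turn left 98°, forward 5.0 m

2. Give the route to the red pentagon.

turn right 22°, forward 3.6 m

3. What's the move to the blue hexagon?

turn left 18°, forward 1.5 m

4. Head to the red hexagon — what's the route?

turn right 103°, forward 4.8 m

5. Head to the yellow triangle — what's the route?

turn right 57°, forward 3.8 m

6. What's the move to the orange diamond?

turn left 74°, forward 4.1 m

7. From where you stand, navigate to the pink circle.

turn left 61°, forward 5.4 m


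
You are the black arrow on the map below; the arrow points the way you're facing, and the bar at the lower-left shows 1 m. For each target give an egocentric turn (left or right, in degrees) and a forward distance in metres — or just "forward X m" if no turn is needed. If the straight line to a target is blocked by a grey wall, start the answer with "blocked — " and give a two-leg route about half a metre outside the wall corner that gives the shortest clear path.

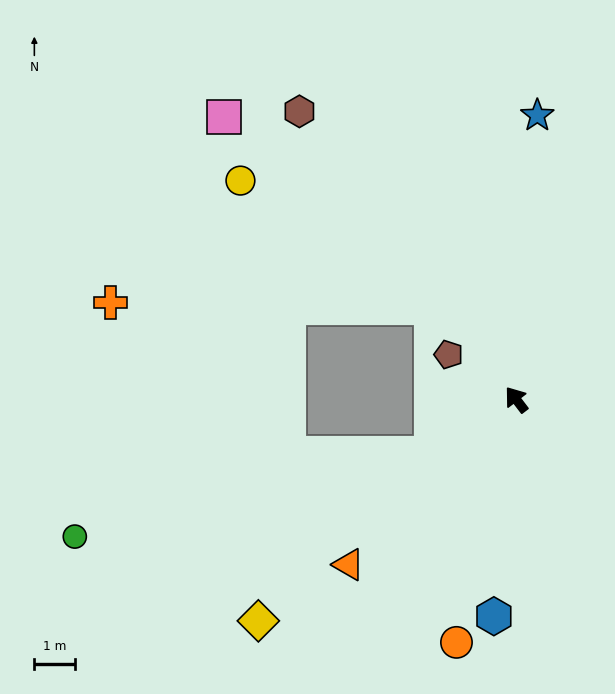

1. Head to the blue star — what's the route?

turn right 42°, forward 6.9 m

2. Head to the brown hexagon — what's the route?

forward 8.8 m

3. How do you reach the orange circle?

turn left 129°, forward 6.1 m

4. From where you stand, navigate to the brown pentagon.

turn left 19°, forward 2.0 m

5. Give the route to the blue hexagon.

turn left 137°, forward 5.3 m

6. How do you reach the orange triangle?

turn left 97°, forward 5.7 m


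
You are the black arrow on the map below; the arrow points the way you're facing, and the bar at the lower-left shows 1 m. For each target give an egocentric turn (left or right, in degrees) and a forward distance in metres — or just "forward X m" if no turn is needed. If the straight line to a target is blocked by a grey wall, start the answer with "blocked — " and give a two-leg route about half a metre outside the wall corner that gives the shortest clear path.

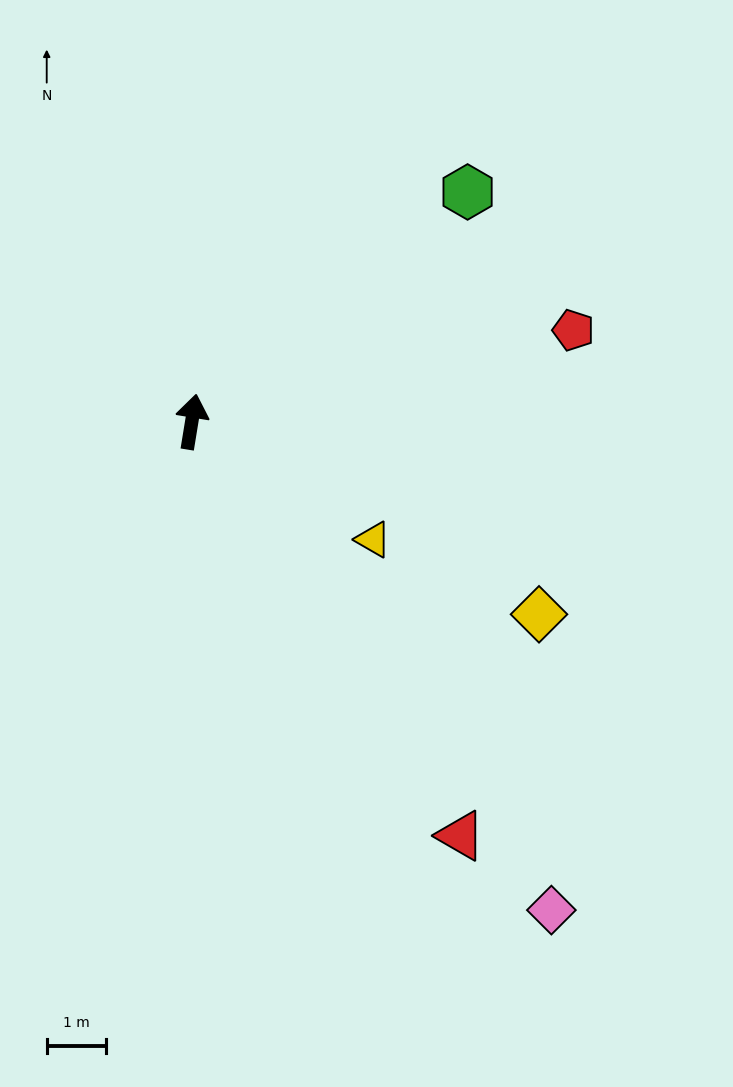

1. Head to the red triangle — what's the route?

turn right 138°, forward 8.3 m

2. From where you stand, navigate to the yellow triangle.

turn right 114°, forward 3.6 m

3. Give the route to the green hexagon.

turn right 41°, forward 6.1 m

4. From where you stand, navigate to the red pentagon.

turn right 67°, forward 6.6 m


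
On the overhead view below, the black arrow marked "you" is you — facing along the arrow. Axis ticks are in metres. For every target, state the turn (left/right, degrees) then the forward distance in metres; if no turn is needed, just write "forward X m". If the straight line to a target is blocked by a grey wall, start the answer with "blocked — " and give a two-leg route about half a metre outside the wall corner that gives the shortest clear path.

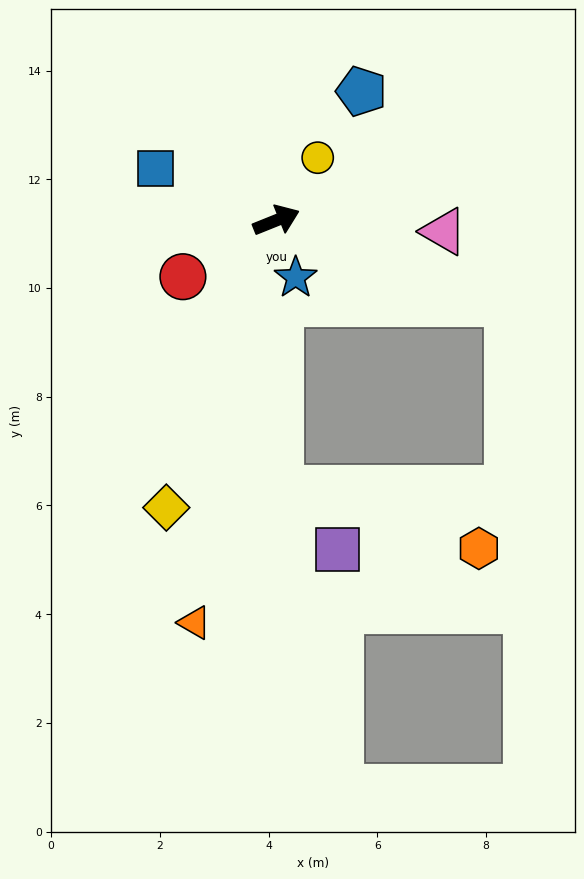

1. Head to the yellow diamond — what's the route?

turn right 133°, forward 5.7 m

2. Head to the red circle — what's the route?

turn right 171°, forward 2.0 m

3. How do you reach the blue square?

turn left 135°, forward 2.4 m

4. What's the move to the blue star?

turn right 93°, forward 1.1 m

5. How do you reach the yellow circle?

turn left 35°, forward 1.4 m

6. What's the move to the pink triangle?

turn right 26°, forward 3.1 m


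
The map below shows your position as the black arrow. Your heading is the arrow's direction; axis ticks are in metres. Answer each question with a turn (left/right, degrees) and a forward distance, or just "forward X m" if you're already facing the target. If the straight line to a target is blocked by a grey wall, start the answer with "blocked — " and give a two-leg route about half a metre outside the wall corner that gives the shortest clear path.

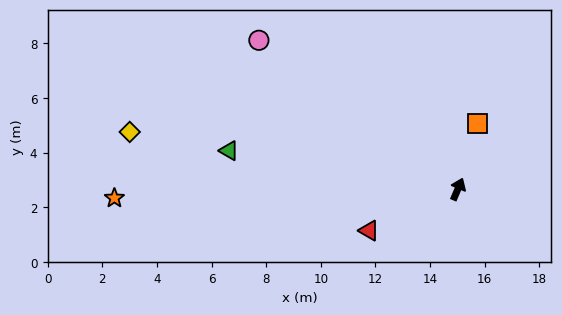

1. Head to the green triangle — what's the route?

turn left 103°, forward 8.5 m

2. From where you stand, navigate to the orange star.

turn left 114°, forward 12.6 m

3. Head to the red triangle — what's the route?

turn left 138°, forward 3.6 m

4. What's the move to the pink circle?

turn left 76°, forward 9.1 m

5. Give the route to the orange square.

turn left 6°, forward 2.5 m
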